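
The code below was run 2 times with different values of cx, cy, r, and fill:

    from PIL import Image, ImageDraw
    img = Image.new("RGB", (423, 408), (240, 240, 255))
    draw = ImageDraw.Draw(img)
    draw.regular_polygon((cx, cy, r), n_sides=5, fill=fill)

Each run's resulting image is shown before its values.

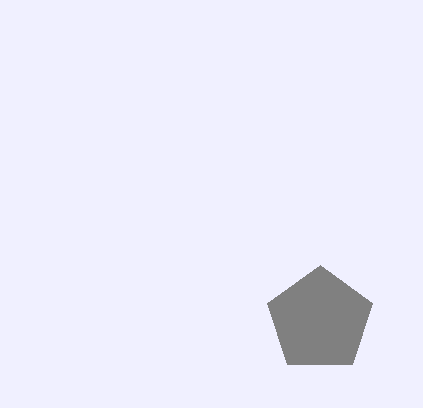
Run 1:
cx = 320; cy = 320; r = 55; fill = 'gray'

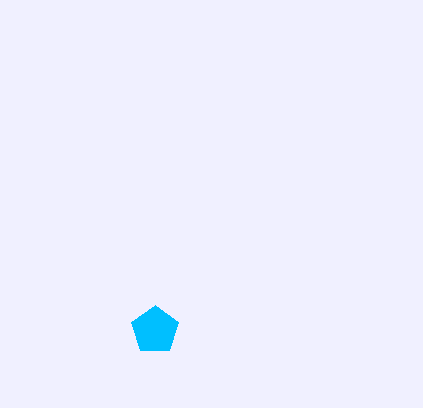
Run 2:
cx = 155; cy = 330; r = 25; fill = 'deepskyblue'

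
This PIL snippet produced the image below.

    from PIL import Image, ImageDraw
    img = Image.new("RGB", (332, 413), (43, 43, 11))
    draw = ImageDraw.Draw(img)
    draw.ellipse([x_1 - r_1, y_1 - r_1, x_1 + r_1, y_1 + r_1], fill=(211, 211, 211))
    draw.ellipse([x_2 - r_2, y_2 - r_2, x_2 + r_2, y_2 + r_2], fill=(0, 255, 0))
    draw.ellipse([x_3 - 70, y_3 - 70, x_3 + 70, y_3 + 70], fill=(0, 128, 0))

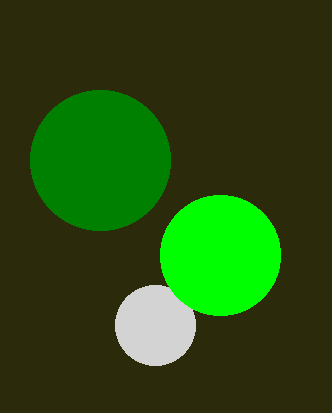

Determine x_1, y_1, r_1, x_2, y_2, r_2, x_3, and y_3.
x_1 = 155; y_1 = 325; r_1 = 40; x_2 = 220; y_2 = 255; r_2 = 60; x_3 = 100; y_3 = 160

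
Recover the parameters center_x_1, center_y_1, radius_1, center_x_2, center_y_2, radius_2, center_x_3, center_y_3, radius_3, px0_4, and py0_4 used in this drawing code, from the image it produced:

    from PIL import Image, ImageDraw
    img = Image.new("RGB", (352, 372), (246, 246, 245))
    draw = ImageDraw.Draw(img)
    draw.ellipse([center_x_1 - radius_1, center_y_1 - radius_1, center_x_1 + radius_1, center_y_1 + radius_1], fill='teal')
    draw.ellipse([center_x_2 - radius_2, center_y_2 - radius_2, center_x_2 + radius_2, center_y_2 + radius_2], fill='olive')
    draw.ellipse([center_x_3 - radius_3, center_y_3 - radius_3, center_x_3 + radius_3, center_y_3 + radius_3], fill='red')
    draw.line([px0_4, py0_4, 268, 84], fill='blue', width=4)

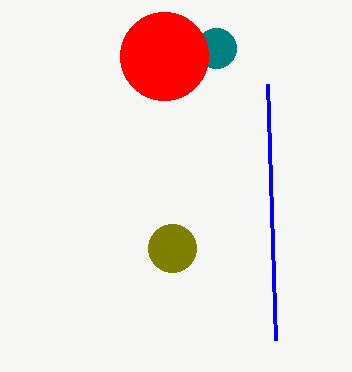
center_x_1 = 216
center_y_1 = 48
radius_1 = 20
center_x_2 = 172
center_y_2 = 248
radius_2 = 24
center_x_3 = 164
center_y_3 = 56
radius_3 = 44
px0_4 = 276
py0_4 = 340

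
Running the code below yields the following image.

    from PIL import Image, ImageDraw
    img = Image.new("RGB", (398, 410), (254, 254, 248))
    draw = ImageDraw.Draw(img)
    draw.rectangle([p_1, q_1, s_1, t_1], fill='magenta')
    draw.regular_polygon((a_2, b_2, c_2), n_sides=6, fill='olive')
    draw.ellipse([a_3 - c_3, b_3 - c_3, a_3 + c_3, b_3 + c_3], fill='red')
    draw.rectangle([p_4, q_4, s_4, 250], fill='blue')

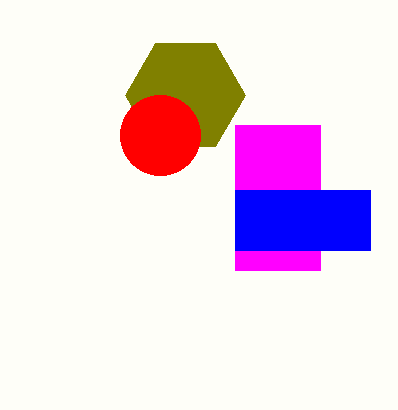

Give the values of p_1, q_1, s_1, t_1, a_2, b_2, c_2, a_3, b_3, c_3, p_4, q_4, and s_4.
p_1 = 235
q_1 = 125
s_1 = 320
t_1 = 270
a_2 = 185
b_2 = 95
c_2 = 60
a_3 = 160
b_3 = 135
c_3 = 40
p_4 = 235
q_4 = 190
s_4 = 370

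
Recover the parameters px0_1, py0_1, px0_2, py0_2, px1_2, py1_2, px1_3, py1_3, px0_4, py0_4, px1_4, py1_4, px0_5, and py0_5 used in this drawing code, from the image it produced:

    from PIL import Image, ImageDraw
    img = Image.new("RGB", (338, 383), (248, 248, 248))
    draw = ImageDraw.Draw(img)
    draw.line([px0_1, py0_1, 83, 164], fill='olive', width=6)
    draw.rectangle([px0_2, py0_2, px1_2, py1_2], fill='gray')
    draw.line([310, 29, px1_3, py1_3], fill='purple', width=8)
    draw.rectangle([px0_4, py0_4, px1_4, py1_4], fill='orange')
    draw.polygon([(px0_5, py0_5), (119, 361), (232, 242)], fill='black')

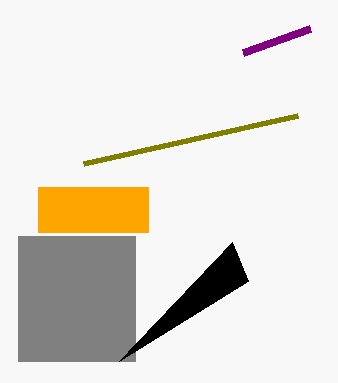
px0_1 = 297, py0_1 = 116, px0_2 = 18, py0_2 = 236, px1_2 = 135, py1_2 = 361, px1_3 = 243, py1_3 = 53, px0_4 = 38, py0_4 = 187, px1_4 = 148, py1_4 = 232, px0_5 = 248, py0_5 = 281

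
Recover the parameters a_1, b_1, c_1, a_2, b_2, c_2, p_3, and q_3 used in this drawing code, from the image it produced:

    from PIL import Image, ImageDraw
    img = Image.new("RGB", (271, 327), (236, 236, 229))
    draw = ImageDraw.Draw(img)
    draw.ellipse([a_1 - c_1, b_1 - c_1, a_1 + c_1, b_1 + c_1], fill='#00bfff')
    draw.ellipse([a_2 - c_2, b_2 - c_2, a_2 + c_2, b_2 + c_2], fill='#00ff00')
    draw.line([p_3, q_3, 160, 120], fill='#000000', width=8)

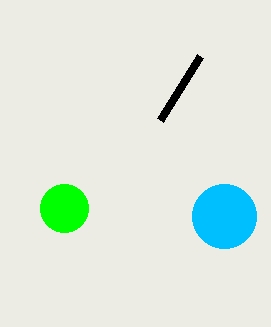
a_1 = 224
b_1 = 216
c_1 = 32
a_2 = 64
b_2 = 208
c_2 = 24
p_3 = 200
q_3 = 56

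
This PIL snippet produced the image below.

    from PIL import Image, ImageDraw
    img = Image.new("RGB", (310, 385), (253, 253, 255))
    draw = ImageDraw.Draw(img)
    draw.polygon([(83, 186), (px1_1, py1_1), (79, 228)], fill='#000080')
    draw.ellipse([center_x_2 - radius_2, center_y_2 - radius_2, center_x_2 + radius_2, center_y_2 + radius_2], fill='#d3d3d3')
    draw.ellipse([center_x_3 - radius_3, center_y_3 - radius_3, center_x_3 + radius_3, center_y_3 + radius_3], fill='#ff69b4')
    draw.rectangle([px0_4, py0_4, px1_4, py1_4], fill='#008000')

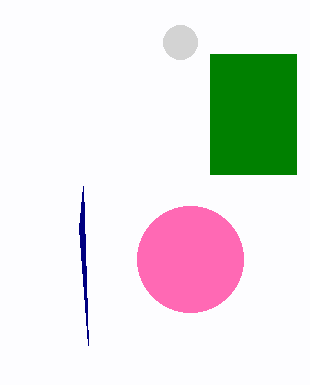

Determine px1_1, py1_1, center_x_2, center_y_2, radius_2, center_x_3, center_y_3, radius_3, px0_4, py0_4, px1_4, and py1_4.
px1_1 = 88
py1_1 = 345
center_x_2 = 180
center_y_2 = 42
radius_2 = 17
center_x_3 = 190
center_y_3 = 259
radius_3 = 53
px0_4 = 210
py0_4 = 54
px1_4 = 296
py1_4 = 174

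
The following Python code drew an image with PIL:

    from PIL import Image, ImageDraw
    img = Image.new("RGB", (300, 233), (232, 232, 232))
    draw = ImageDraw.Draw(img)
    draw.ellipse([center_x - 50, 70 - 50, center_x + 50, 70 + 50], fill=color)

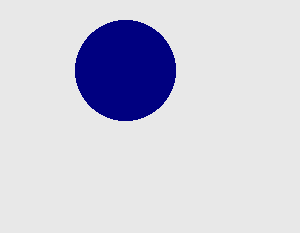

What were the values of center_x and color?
center_x = 125; color = 'navy'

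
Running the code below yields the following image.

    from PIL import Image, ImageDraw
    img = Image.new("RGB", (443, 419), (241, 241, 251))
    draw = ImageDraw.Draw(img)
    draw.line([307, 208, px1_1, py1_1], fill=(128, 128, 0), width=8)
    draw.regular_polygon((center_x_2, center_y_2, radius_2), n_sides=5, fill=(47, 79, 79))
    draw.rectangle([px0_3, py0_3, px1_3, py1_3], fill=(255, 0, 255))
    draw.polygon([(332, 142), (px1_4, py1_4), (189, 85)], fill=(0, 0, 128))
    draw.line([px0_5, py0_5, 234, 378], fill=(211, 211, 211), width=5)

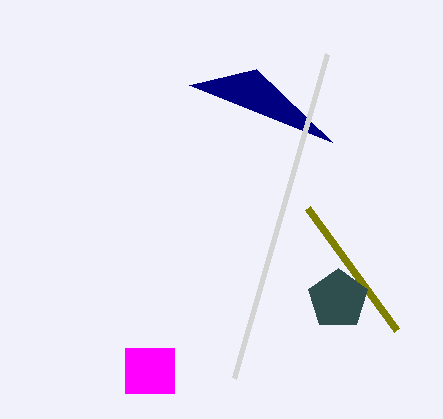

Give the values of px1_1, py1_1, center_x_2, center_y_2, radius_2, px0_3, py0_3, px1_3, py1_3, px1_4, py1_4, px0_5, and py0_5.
px1_1 = 396; py1_1 = 330; center_x_2 = 338; center_y_2 = 299; radius_2 = 31; px0_3 = 125; py0_3 = 348; px1_3 = 174; py1_3 = 393; px1_4 = 256; py1_4 = 69; px0_5 = 327; py0_5 = 54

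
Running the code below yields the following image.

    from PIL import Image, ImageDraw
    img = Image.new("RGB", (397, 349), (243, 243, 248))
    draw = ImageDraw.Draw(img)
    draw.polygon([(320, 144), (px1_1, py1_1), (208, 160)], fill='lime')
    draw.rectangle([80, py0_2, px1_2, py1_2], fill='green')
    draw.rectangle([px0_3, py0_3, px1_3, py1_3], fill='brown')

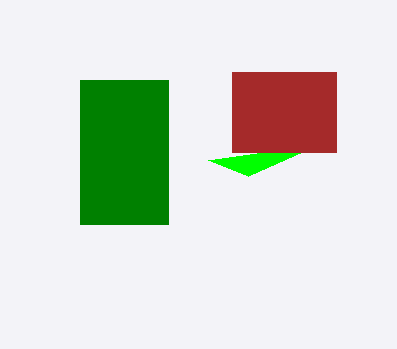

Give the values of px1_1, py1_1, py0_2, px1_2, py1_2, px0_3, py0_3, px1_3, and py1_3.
px1_1 = 248
py1_1 = 176
py0_2 = 80
px1_2 = 168
py1_2 = 224
px0_3 = 232
py0_3 = 72
px1_3 = 336
py1_3 = 152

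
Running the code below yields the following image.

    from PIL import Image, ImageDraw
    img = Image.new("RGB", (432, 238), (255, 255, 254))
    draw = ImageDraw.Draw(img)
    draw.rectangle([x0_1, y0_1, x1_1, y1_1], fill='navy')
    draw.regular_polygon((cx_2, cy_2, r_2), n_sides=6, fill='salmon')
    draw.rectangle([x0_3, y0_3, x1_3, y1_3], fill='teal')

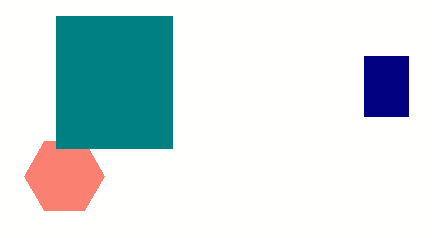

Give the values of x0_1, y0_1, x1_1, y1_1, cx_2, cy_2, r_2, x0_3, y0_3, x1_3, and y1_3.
x0_1 = 364, y0_1 = 56, x1_1 = 408, y1_1 = 116, cx_2 = 64, cy_2 = 176, r_2 = 40, x0_3 = 56, y0_3 = 16, x1_3 = 172, y1_3 = 148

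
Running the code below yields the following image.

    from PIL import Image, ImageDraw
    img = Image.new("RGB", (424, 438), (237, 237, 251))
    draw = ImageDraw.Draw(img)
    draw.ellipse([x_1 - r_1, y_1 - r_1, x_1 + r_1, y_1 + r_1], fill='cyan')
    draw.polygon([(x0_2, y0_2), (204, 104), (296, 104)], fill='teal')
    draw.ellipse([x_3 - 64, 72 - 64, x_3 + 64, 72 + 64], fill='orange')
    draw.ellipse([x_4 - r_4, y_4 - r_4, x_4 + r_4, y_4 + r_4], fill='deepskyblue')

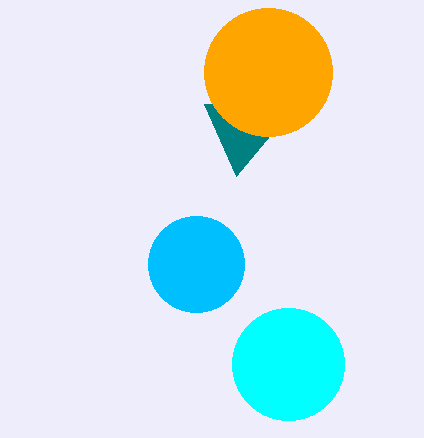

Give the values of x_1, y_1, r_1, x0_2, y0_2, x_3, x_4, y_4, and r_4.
x_1 = 288; y_1 = 364; r_1 = 56; x0_2 = 236; y0_2 = 176; x_3 = 268; x_4 = 196; y_4 = 264; r_4 = 48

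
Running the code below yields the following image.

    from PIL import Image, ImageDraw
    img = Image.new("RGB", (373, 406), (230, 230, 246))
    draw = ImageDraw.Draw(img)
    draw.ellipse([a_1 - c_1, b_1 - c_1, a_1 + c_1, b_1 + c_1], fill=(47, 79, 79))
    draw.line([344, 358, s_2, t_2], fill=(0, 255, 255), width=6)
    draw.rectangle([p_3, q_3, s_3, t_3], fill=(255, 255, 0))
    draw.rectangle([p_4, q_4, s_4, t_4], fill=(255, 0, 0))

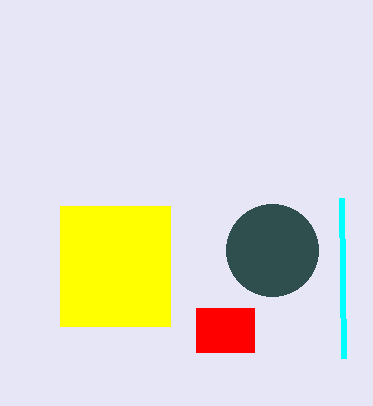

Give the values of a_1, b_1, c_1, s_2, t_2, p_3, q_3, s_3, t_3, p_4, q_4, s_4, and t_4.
a_1 = 272; b_1 = 250; c_1 = 46; s_2 = 342; t_2 = 198; p_3 = 60; q_3 = 206; s_3 = 170; t_3 = 326; p_4 = 196; q_4 = 308; s_4 = 254; t_4 = 352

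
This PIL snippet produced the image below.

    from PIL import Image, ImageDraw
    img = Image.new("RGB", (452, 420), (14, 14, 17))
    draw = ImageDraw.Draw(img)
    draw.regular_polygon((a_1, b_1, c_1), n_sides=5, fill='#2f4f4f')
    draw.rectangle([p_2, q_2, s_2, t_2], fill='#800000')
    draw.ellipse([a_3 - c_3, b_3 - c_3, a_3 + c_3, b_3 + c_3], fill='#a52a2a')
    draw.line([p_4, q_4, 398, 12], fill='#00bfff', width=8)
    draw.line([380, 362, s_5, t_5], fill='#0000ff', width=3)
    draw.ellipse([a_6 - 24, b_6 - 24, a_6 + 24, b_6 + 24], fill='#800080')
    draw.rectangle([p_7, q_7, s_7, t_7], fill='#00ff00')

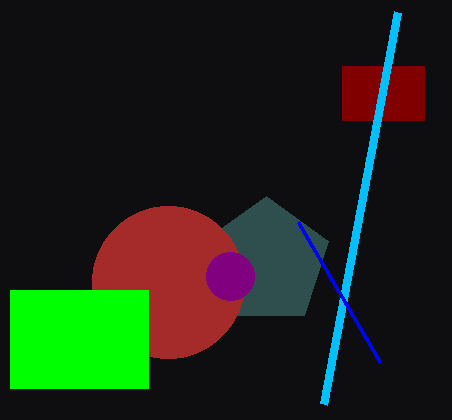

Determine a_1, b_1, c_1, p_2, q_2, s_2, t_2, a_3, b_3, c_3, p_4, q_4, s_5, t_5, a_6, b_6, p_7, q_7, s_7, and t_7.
a_1 = 266, b_1 = 262, c_1 = 66, p_2 = 342, q_2 = 66, s_2 = 424, t_2 = 120, a_3 = 168, b_3 = 282, c_3 = 76, p_4 = 324, q_4 = 404, s_5 = 298, t_5 = 222, a_6 = 230, b_6 = 276, p_7 = 10, q_7 = 290, s_7 = 148, t_7 = 388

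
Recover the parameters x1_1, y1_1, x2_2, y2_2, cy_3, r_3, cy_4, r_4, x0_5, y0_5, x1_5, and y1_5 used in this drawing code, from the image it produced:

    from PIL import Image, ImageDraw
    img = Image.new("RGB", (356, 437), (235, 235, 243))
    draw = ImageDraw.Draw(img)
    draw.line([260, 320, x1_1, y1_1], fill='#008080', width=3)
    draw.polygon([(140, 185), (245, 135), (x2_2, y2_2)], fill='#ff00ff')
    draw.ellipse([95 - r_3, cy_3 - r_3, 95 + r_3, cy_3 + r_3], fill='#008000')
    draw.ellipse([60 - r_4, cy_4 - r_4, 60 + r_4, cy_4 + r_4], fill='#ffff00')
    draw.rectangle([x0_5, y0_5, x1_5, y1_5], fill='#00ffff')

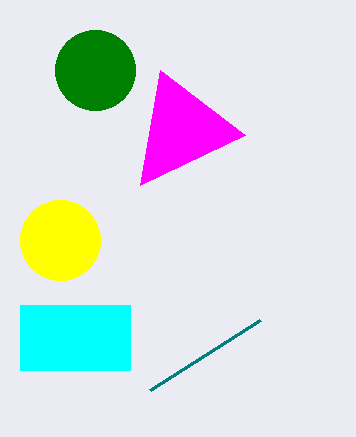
x1_1 = 150
y1_1 = 390
x2_2 = 160
y2_2 = 70
cy_3 = 70
r_3 = 40
cy_4 = 240
r_4 = 40
x0_5 = 20
y0_5 = 305
x1_5 = 130
y1_5 = 370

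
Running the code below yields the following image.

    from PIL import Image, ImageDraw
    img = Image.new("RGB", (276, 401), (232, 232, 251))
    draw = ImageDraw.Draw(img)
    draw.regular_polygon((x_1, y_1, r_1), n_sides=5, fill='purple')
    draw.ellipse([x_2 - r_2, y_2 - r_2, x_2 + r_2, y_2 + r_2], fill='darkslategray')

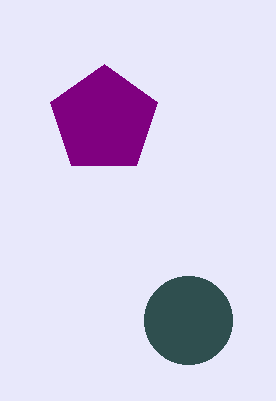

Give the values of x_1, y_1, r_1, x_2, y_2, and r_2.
x_1 = 104, y_1 = 120, r_1 = 56, x_2 = 188, y_2 = 320, r_2 = 44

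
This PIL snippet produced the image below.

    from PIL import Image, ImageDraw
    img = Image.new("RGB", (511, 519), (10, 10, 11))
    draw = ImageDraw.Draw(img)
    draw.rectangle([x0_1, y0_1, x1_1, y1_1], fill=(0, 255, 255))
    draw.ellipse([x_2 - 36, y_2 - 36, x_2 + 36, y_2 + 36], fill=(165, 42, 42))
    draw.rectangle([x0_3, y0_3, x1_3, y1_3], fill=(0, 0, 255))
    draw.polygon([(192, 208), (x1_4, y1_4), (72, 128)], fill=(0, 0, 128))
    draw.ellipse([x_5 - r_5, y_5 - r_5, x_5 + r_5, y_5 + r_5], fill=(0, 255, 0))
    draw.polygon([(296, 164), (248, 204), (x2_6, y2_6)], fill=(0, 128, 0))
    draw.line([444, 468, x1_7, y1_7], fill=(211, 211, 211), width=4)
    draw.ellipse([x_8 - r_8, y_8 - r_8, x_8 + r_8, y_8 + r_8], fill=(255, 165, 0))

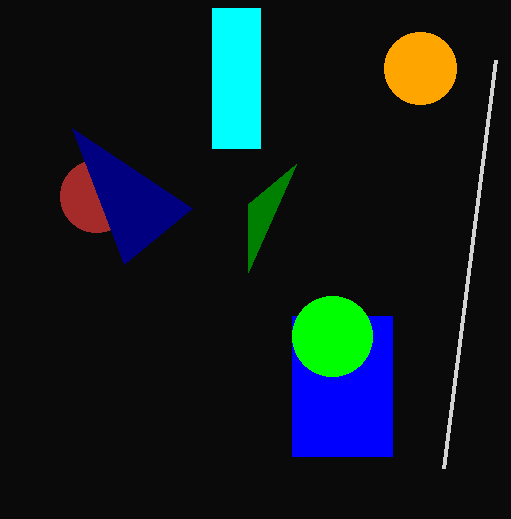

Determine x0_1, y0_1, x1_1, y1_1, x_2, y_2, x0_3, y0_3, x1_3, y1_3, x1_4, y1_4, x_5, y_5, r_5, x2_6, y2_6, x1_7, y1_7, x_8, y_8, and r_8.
x0_1 = 212
y0_1 = 8
x1_1 = 260
y1_1 = 148
x_2 = 96
y_2 = 196
x0_3 = 292
y0_3 = 316
x1_3 = 392
y1_3 = 456
x1_4 = 124
y1_4 = 264
x_5 = 332
y_5 = 336
r_5 = 40
x2_6 = 248
y2_6 = 272
x1_7 = 496
y1_7 = 60
x_8 = 420
y_8 = 68
r_8 = 36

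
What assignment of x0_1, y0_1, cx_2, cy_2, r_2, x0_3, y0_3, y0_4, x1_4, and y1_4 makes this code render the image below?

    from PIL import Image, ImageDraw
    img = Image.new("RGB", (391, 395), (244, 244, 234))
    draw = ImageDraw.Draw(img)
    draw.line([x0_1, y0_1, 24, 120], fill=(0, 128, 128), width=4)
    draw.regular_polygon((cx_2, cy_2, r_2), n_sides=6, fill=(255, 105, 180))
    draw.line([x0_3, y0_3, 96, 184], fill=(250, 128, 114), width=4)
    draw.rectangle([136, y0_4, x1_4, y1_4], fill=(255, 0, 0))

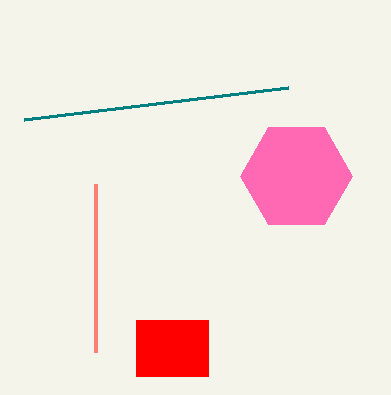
x0_1 = 288; y0_1 = 88; cx_2 = 296; cy_2 = 176; r_2 = 56; x0_3 = 96; y0_3 = 352; y0_4 = 320; x1_4 = 208; y1_4 = 376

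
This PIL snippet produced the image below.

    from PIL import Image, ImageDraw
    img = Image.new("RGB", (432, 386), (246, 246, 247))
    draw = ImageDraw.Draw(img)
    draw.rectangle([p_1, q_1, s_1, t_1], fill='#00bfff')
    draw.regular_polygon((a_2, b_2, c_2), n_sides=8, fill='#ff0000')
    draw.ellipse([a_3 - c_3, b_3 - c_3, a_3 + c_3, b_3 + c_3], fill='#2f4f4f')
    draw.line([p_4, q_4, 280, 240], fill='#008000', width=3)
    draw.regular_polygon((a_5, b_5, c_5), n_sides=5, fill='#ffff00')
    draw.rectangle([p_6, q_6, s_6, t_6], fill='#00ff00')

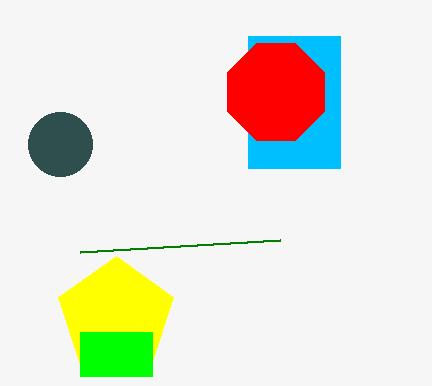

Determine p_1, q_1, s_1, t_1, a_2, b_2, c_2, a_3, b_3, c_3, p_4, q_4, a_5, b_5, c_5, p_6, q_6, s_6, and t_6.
p_1 = 248
q_1 = 36
s_1 = 340
t_1 = 168
a_2 = 276
b_2 = 92
c_2 = 52
a_3 = 60
b_3 = 144
c_3 = 32
p_4 = 80
q_4 = 252
a_5 = 116
b_5 = 316
c_5 = 60
p_6 = 80
q_6 = 332
s_6 = 152
t_6 = 376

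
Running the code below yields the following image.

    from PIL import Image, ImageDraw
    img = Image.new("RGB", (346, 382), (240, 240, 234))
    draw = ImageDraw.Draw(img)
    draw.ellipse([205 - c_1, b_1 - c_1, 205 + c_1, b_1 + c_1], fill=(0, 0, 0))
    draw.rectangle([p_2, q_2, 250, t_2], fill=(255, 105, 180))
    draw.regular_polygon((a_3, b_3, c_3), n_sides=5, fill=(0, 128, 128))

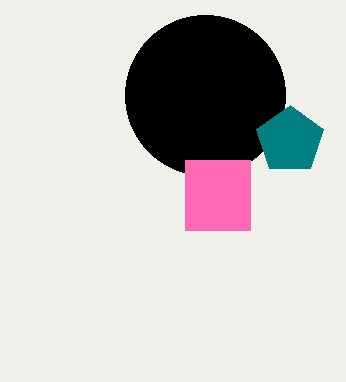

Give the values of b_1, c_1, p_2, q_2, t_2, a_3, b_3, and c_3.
b_1 = 95
c_1 = 80
p_2 = 185
q_2 = 160
t_2 = 230
a_3 = 290
b_3 = 140
c_3 = 35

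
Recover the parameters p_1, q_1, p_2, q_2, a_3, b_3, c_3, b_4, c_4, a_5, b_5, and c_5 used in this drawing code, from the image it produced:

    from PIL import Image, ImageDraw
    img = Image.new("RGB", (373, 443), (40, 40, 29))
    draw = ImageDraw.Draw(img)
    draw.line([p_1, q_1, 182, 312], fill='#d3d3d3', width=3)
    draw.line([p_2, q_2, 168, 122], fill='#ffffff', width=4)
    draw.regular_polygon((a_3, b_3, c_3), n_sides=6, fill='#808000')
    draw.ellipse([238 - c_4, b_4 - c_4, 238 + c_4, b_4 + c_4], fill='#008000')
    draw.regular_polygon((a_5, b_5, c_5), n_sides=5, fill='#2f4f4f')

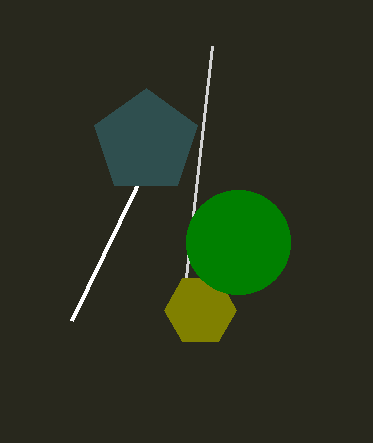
p_1 = 212, q_1 = 46, p_2 = 72, q_2 = 320, a_3 = 200, b_3 = 310, c_3 = 36, b_4 = 242, c_4 = 52, a_5 = 146, b_5 = 142, c_5 = 54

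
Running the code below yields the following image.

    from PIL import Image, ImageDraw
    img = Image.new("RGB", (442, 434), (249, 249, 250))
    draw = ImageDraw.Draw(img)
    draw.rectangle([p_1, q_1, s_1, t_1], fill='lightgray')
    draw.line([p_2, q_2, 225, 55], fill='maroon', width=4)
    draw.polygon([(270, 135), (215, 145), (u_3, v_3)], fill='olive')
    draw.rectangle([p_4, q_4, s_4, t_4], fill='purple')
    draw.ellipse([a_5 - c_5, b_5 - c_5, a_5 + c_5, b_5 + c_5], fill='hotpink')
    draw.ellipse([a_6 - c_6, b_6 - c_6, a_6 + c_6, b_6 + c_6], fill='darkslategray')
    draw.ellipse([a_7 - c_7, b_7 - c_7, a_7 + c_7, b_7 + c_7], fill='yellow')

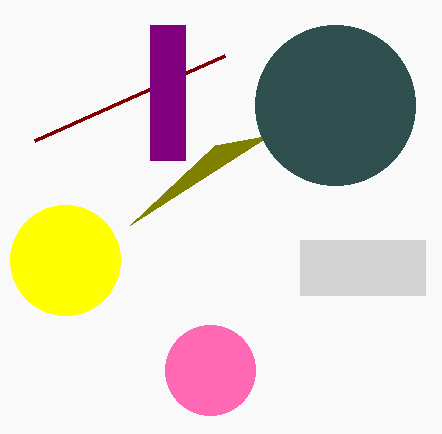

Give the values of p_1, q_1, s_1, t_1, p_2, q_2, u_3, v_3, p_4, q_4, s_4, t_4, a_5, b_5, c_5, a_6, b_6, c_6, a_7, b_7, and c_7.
p_1 = 300, q_1 = 240, s_1 = 425, t_1 = 295, p_2 = 35, q_2 = 140, u_3 = 130, v_3 = 225, p_4 = 150, q_4 = 25, s_4 = 185, t_4 = 160, a_5 = 210, b_5 = 370, c_5 = 45, a_6 = 335, b_6 = 105, c_6 = 80, a_7 = 65, b_7 = 260, c_7 = 55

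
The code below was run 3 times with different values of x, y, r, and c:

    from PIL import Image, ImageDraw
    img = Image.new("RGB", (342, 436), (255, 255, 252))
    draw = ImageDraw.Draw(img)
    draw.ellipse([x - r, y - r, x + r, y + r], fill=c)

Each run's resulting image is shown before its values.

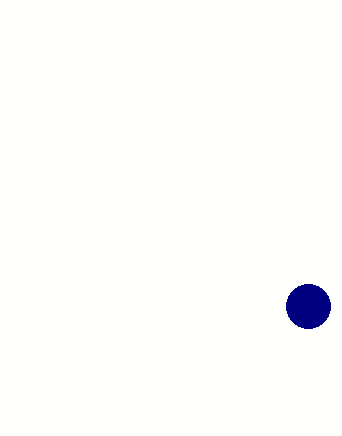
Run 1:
x = 308
y = 306
r = 22
c = 'navy'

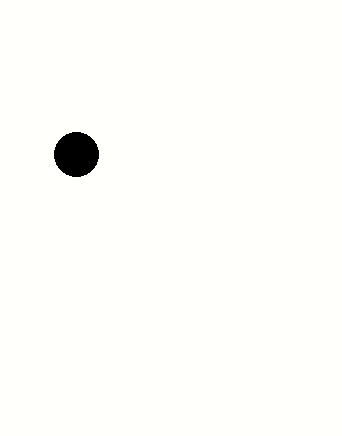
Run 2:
x = 76
y = 154
r = 22
c = 'black'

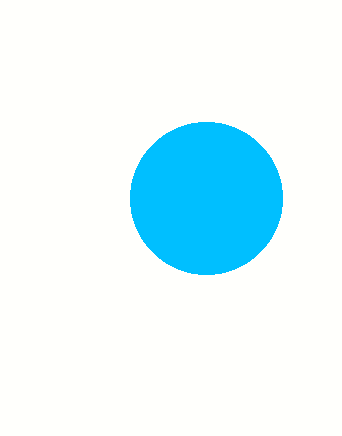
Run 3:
x = 206; y = 198; r = 76; c = 'deepskyblue'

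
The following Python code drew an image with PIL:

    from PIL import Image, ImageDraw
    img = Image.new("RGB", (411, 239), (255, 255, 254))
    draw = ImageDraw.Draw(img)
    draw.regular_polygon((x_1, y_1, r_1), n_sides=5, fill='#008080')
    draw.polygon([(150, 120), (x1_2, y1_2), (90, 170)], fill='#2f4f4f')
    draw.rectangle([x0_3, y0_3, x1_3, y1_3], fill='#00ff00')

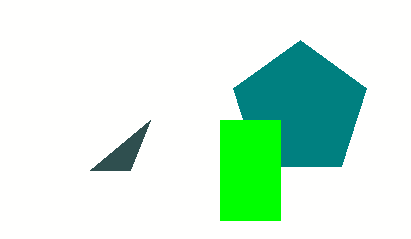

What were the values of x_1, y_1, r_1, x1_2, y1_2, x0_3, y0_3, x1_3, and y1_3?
x_1 = 300
y_1 = 110
r_1 = 70
x1_2 = 130
y1_2 = 170
x0_3 = 220
y0_3 = 120
x1_3 = 280
y1_3 = 220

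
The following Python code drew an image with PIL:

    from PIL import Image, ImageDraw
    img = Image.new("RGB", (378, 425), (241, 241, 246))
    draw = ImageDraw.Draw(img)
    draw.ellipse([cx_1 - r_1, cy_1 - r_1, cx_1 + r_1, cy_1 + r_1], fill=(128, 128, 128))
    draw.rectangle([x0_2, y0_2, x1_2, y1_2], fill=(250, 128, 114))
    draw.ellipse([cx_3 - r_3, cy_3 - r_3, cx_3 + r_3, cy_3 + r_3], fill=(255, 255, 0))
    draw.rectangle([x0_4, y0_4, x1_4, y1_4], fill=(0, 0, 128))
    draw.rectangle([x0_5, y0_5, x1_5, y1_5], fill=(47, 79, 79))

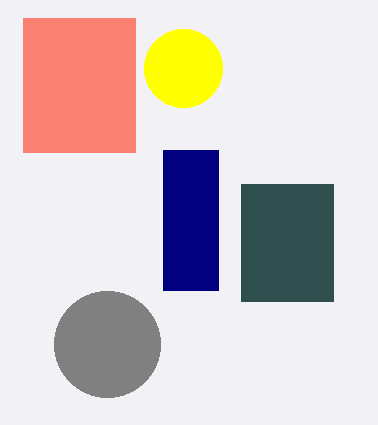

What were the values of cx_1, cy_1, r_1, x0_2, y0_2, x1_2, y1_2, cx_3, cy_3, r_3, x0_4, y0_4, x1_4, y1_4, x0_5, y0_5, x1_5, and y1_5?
cx_1 = 107, cy_1 = 344, r_1 = 53, x0_2 = 23, y0_2 = 18, x1_2 = 135, y1_2 = 152, cx_3 = 183, cy_3 = 68, r_3 = 39, x0_4 = 163, y0_4 = 150, x1_4 = 218, y1_4 = 290, x0_5 = 241, y0_5 = 184, x1_5 = 333, y1_5 = 301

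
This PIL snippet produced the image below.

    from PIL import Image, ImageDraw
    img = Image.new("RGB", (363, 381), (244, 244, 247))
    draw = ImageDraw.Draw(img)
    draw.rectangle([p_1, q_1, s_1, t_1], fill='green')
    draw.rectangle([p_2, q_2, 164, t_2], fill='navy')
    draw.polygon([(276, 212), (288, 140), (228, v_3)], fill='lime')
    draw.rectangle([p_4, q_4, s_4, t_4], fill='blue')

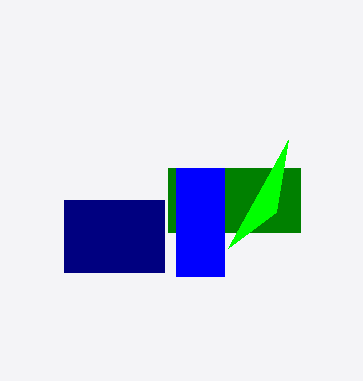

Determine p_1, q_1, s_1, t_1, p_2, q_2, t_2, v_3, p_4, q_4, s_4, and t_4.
p_1 = 168
q_1 = 168
s_1 = 300
t_1 = 232
p_2 = 64
q_2 = 200
t_2 = 272
v_3 = 248
p_4 = 176
q_4 = 168
s_4 = 224
t_4 = 276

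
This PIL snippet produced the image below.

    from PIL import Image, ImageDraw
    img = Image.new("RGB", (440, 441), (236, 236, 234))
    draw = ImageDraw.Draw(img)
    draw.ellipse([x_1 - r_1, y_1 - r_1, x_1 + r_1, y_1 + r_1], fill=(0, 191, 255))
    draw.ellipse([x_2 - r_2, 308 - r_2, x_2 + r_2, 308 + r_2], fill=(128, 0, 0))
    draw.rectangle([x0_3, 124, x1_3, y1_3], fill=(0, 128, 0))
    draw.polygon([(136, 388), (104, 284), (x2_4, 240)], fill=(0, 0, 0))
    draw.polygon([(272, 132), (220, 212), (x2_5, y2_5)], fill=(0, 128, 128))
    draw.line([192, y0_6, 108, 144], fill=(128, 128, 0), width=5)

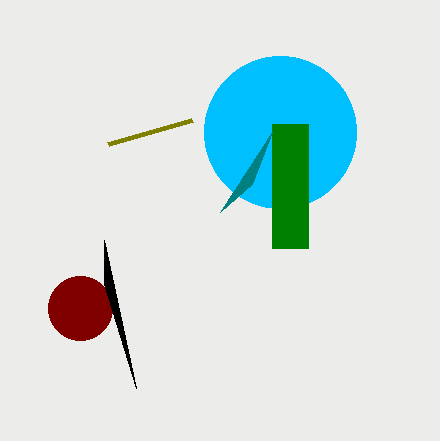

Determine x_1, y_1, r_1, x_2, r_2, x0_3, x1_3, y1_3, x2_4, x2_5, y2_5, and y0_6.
x_1 = 280; y_1 = 132; r_1 = 76; x_2 = 80; r_2 = 32; x0_3 = 272; x1_3 = 308; y1_3 = 248; x2_4 = 104; x2_5 = 252; y2_5 = 184; y0_6 = 120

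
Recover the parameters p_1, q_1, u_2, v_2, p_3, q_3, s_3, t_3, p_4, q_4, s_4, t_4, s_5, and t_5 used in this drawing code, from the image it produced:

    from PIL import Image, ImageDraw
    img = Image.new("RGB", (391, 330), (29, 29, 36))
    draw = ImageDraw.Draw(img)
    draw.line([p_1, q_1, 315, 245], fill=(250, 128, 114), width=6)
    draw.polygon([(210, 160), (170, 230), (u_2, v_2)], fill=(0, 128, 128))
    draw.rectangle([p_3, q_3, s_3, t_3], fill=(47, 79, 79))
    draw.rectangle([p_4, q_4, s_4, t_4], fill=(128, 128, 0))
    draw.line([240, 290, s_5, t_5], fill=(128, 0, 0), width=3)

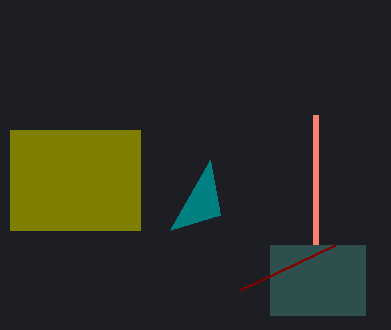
p_1 = 315
q_1 = 115
u_2 = 220
v_2 = 215
p_3 = 270
q_3 = 245
s_3 = 365
t_3 = 315
p_4 = 10
q_4 = 130
s_4 = 140
t_4 = 230
s_5 = 335
t_5 = 245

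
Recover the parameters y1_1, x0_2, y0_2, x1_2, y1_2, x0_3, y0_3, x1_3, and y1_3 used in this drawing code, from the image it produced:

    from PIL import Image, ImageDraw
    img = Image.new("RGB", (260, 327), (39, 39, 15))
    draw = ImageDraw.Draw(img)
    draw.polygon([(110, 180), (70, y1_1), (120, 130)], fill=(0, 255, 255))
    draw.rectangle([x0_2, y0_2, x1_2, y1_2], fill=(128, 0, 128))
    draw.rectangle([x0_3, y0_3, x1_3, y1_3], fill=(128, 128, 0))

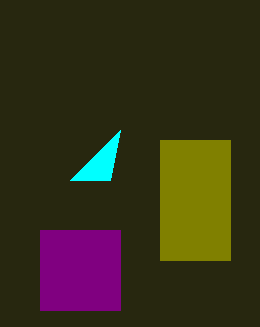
y1_1 = 180; x0_2 = 40; y0_2 = 230; x1_2 = 120; y1_2 = 310; x0_3 = 160; y0_3 = 140; x1_3 = 230; y1_3 = 260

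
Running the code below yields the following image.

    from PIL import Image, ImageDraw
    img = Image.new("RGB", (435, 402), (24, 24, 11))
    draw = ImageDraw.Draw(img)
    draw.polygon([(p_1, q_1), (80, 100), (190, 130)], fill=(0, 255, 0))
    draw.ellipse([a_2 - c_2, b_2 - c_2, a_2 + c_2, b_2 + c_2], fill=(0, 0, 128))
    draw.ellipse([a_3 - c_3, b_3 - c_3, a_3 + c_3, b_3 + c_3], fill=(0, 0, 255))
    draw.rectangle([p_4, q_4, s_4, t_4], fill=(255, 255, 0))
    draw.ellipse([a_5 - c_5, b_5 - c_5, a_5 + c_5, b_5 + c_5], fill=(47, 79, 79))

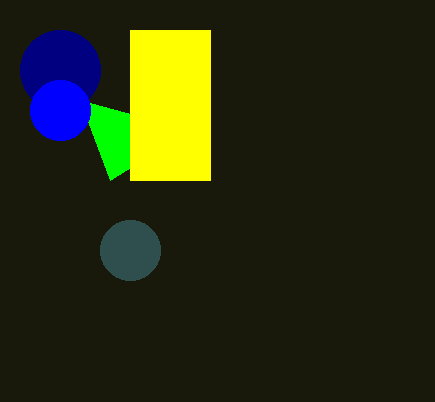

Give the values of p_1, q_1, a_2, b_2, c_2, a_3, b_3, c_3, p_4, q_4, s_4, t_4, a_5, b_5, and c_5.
p_1 = 110, q_1 = 180, a_2 = 60, b_2 = 70, c_2 = 40, a_3 = 60, b_3 = 110, c_3 = 30, p_4 = 130, q_4 = 30, s_4 = 210, t_4 = 180, a_5 = 130, b_5 = 250, c_5 = 30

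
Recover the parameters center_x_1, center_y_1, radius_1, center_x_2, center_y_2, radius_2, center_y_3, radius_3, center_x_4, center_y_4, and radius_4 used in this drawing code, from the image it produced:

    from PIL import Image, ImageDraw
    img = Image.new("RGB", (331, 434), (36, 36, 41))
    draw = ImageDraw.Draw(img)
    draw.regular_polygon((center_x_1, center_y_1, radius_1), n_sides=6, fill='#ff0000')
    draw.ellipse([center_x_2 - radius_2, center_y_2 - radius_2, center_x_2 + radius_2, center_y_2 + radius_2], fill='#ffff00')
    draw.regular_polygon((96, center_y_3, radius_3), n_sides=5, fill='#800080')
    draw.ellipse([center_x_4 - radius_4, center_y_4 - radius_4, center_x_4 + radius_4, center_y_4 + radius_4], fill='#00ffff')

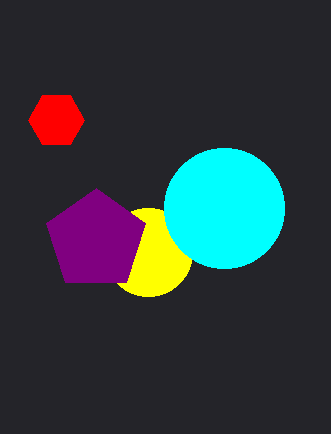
center_x_1 = 56
center_y_1 = 120
radius_1 = 28
center_x_2 = 148
center_y_2 = 252
radius_2 = 44
center_y_3 = 240
radius_3 = 52
center_x_4 = 224
center_y_4 = 208
radius_4 = 60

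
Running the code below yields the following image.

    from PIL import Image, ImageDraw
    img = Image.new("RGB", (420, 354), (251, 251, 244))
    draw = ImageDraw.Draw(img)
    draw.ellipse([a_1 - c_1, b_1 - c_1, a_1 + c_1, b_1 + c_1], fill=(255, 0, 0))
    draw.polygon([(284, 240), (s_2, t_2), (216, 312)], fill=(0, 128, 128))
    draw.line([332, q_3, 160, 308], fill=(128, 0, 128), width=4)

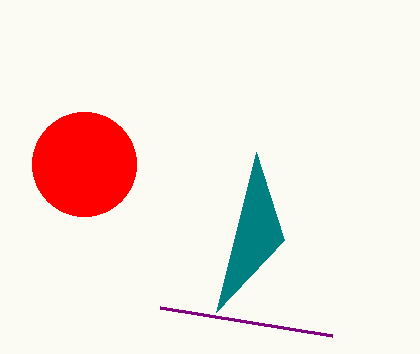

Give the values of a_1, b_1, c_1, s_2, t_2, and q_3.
a_1 = 84; b_1 = 164; c_1 = 52; s_2 = 256; t_2 = 152; q_3 = 336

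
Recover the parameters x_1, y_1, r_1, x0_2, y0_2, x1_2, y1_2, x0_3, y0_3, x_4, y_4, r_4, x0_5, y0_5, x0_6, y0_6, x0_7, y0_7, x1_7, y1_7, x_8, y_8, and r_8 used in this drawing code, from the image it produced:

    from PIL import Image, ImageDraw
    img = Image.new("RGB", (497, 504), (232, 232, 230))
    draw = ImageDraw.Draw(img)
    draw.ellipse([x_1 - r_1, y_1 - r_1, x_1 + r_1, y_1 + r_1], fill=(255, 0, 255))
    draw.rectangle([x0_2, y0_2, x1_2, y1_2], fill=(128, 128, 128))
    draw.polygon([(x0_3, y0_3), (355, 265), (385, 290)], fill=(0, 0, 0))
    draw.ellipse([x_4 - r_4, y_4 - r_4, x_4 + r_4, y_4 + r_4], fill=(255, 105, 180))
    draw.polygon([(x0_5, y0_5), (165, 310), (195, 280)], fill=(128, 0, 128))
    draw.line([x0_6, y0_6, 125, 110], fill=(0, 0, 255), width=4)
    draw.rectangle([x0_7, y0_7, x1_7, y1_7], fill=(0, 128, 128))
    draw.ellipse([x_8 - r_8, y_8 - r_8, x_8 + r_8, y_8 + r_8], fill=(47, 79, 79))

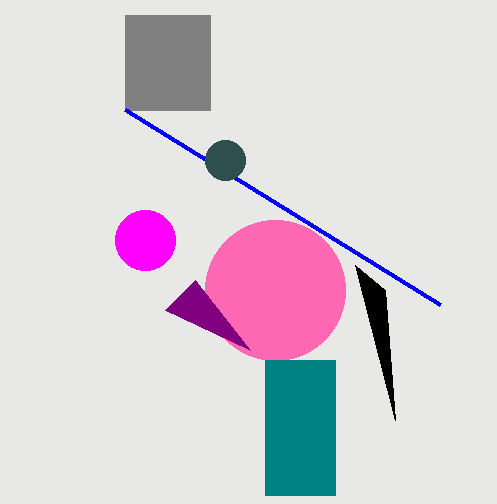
x_1 = 145; y_1 = 240; r_1 = 30; x0_2 = 125; y0_2 = 15; x1_2 = 210; y1_2 = 110; x0_3 = 395; y0_3 = 420; x_4 = 275; y_4 = 290; r_4 = 70; x0_5 = 250; y0_5 = 350; x0_6 = 440; y0_6 = 305; x0_7 = 265; y0_7 = 360; x1_7 = 335; y1_7 = 495; x_8 = 225; y_8 = 160; r_8 = 20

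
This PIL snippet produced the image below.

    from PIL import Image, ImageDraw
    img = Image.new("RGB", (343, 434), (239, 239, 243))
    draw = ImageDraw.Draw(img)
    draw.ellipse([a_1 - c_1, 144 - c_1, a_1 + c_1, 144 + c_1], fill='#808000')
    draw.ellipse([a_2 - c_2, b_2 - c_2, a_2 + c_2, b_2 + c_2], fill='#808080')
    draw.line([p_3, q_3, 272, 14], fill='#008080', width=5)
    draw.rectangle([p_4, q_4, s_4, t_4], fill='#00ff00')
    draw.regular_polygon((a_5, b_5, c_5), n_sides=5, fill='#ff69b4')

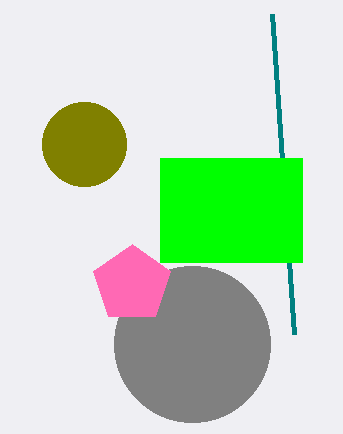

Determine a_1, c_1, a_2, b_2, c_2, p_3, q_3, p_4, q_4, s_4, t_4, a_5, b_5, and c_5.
a_1 = 84, c_1 = 42, a_2 = 192, b_2 = 344, c_2 = 78, p_3 = 294, q_3 = 334, p_4 = 160, q_4 = 158, s_4 = 302, t_4 = 262, a_5 = 132, b_5 = 284, c_5 = 40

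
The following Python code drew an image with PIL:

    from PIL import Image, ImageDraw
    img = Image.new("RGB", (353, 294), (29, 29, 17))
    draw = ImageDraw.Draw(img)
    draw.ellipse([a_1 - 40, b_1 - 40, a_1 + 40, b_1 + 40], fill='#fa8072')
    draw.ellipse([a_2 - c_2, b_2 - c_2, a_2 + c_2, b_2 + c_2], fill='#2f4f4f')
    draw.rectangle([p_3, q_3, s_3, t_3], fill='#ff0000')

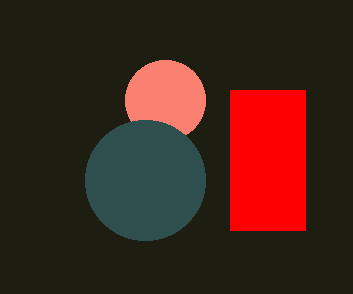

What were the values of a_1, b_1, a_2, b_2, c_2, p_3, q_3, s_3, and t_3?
a_1 = 165, b_1 = 100, a_2 = 145, b_2 = 180, c_2 = 60, p_3 = 230, q_3 = 90, s_3 = 305, t_3 = 230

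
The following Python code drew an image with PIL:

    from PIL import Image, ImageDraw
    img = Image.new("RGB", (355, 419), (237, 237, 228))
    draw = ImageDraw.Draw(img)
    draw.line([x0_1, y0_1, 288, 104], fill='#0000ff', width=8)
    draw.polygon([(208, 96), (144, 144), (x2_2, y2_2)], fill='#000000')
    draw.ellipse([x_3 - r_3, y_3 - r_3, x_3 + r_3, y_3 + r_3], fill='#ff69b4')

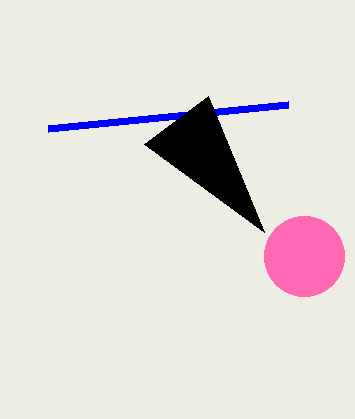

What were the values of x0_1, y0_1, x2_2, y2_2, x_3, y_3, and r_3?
x0_1 = 48
y0_1 = 128
x2_2 = 264
y2_2 = 232
x_3 = 304
y_3 = 256
r_3 = 40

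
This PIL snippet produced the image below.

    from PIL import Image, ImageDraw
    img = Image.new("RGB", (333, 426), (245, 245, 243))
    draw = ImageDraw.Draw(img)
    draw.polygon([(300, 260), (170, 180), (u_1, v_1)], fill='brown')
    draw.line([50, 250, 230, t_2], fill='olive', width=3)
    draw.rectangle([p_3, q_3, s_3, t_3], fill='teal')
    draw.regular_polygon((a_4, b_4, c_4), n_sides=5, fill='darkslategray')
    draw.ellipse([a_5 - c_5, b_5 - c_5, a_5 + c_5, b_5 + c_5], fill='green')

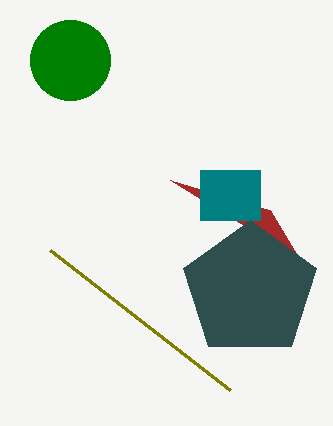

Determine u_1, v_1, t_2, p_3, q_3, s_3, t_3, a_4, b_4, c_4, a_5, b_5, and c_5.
u_1 = 270
v_1 = 210
t_2 = 390
p_3 = 200
q_3 = 170
s_3 = 260
t_3 = 220
a_4 = 250
b_4 = 290
c_4 = 70
a_5 = 70
b_5 = 60
c_5 = 40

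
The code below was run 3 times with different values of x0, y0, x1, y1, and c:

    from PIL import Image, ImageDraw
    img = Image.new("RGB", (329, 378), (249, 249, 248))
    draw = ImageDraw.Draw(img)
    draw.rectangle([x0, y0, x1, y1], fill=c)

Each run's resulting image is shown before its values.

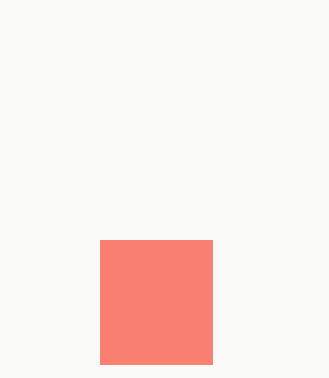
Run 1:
x0 = 100; y0 = 240; x1 = 212; y1 = 364; c = 'salmon'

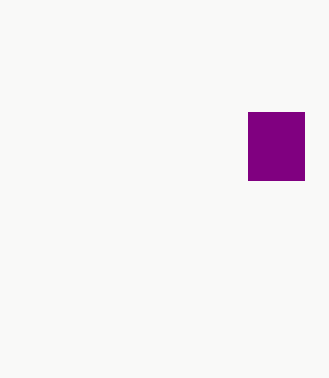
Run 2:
x0 = 248, y0 = 112, x1 = 304, y1 = 180, c = 'purple'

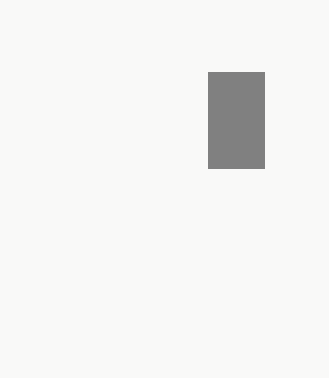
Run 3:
x0 = 208; y0 = 72; x1 = 264; y1 = 168; c = 'gray'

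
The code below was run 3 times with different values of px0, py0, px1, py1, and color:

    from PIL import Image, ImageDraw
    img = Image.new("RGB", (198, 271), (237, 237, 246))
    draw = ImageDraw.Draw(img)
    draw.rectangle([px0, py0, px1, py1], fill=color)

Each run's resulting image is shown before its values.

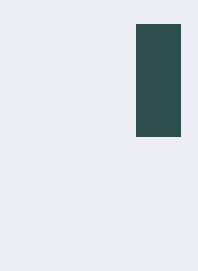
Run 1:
px0 = 136
py0 = 24
px1 = 180
py1 = 136
color = 'darkslategray'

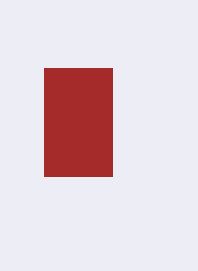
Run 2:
px0 = 44, py0 = 68, px1 = 112, py1 = 176, color = 'brown'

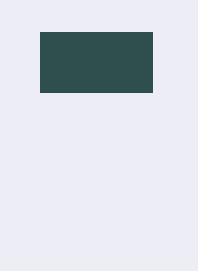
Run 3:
px0 = 40, py0 = 32, px1 = 152, py1 = 92, color = 'darkslategray'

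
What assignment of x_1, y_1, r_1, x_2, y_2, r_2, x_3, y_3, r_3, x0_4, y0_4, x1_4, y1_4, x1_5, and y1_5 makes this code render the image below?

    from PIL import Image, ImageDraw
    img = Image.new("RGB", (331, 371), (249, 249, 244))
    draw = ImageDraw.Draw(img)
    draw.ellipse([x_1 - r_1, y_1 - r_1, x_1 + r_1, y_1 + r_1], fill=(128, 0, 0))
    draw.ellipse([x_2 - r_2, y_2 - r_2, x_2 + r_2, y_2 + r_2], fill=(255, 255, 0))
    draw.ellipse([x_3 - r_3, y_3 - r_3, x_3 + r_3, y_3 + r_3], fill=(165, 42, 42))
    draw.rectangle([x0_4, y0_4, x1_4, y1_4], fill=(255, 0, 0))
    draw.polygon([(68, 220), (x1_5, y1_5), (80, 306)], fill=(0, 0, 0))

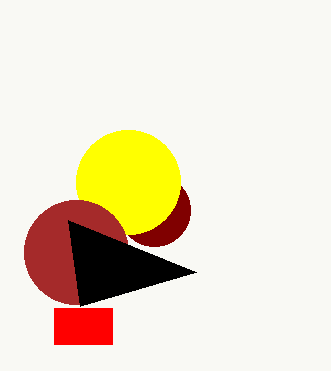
x_1 = 154, y_1 = 210, r_1 = 36, x_2 = 128, y_2 = 182, r_2 = 52, x_3 = 76, y_3 = 252, r_3 = 52, x0_4 = 54, y0_4 = 308, x1_4 = 112, y1_4 = 344, x1_5 = 196, y1_5 = 272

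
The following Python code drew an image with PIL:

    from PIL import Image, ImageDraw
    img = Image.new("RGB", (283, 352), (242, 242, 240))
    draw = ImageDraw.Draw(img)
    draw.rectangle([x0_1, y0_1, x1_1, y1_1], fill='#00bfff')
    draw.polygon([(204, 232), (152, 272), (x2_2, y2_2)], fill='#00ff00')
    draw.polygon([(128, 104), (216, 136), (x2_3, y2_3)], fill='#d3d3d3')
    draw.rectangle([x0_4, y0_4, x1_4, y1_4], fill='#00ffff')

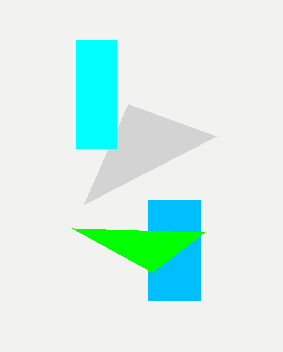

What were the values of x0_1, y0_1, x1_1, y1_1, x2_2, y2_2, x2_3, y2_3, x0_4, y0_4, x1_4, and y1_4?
x0_1 = 148, y0_1 = 200, x1_1 = 200, y1_1 = 300, x2_2 = 72, y2_2 = 228, x2_3 = 84, y2_3 = 204, x0_4 = 76, y0_4 = 40, x1_4 = 116, y1_4 = 148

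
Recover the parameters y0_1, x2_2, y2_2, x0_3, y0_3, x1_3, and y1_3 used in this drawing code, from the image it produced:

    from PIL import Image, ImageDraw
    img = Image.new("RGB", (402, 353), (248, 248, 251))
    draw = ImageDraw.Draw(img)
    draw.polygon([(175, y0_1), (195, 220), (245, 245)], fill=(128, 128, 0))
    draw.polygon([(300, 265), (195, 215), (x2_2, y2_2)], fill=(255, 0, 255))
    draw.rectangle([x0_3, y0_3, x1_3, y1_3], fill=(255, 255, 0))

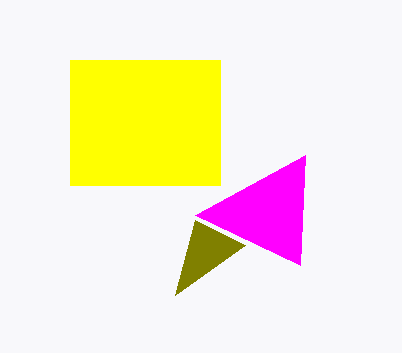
y0_1 = 295; x2_2 = 305; y2_2 = 155; x0_3 = 70; y0_3 = 60; x1_3 = 220; y1_3 = 185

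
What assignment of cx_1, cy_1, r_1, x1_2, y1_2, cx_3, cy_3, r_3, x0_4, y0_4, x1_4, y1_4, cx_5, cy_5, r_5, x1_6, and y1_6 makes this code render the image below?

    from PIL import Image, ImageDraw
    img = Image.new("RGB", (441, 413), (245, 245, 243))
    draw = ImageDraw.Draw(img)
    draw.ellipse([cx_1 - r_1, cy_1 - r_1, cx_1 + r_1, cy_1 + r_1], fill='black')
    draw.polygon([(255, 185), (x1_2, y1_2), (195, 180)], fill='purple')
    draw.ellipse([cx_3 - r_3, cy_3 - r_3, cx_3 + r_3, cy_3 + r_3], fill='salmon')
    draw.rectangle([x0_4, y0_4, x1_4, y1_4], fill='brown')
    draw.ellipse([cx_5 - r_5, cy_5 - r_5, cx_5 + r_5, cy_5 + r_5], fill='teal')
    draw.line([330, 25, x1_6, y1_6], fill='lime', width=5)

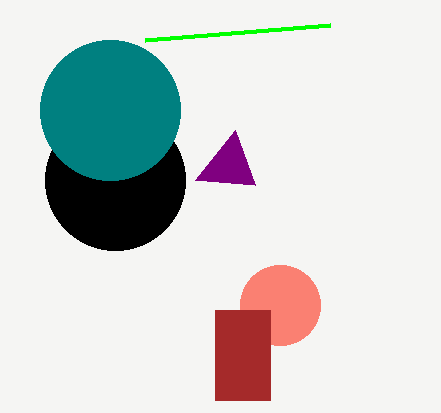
cx_1 = 115, cy_1 = 180, r_1 = 70, x1_2 = 235, y1_2 = 130, cx_3 = 280, cy_3 = 305, r_3 = 40, x0_4 = 215, y0_4 = 310, x1_4 = 270, y1_4 = 400, cx_5 = 110, cy_5 = 110, r_5 = 70, x1_6 = 145, y1_6 = 40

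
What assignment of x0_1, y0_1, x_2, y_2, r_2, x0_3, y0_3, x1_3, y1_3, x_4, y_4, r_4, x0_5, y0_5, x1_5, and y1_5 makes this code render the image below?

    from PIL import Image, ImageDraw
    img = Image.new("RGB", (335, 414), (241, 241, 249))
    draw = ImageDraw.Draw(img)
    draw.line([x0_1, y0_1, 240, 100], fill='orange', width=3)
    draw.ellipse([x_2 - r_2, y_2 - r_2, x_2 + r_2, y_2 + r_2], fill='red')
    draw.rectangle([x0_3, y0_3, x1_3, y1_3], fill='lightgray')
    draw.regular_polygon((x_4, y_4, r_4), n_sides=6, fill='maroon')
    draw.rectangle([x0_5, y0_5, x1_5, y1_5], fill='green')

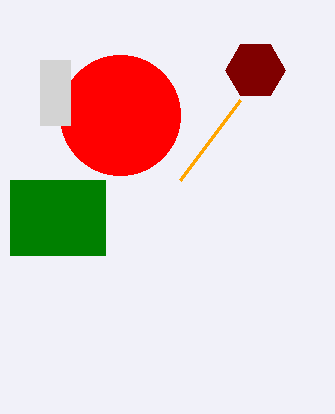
x0_1 = 180, y0_1 = 180, x_2 = 120, y_2 = 115, r_2 = 60, x0_3 = 40, y0_3 = 60, x1_3 = 70, y1_3 = 125, x_4 = 255, y_4 = 70, r_4 = 30, x0_5 = 10, y0_5 = 180, x1_5 = 105, y1_5 = 255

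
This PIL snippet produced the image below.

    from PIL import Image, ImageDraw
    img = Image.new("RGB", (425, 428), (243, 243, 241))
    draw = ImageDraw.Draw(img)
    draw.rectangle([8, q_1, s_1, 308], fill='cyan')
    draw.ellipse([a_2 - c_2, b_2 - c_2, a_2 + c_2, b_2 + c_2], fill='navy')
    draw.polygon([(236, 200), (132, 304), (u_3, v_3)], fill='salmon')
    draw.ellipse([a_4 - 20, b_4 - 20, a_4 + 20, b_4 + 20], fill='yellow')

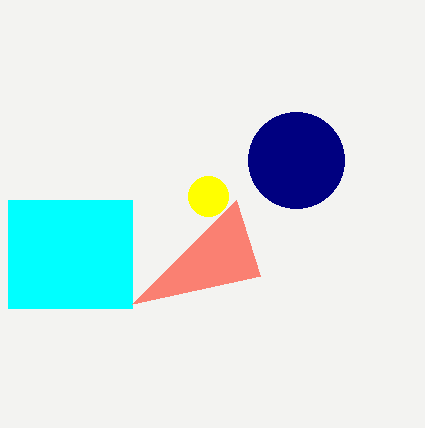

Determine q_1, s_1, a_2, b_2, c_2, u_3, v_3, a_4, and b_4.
q_1 = 200, s_1 = 132, a_2 = 296, b_2 = 160, c_2 = 48, u_3 = 260, v_3 = 276, a_4 = 208, b_4 = 196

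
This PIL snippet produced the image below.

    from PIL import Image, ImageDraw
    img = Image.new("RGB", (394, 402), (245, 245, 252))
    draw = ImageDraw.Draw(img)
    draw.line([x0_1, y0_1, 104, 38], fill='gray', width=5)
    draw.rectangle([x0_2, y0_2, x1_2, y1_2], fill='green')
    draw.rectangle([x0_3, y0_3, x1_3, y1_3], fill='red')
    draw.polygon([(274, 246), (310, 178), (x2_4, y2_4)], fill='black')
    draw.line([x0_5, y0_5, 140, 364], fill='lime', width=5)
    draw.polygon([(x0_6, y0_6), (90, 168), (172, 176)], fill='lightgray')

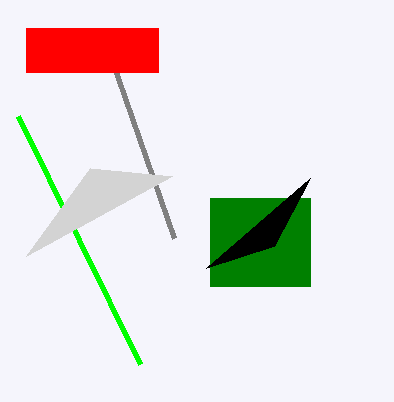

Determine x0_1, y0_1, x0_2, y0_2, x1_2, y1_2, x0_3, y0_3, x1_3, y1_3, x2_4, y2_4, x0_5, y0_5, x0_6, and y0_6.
x0_1 = 174
y0_1 = 238
x0_2 = 210
y0_2 = 198
x1_2 = 310
y1_2 = 286
x0_3 = 26
y0_3 = 28
x1_3 = 158
y1_3 = 72
x2_4 = 206
y2_4 = 268
x0_5 = 18
y0_5 = 116
x0_6 = 26
y0_6 = 256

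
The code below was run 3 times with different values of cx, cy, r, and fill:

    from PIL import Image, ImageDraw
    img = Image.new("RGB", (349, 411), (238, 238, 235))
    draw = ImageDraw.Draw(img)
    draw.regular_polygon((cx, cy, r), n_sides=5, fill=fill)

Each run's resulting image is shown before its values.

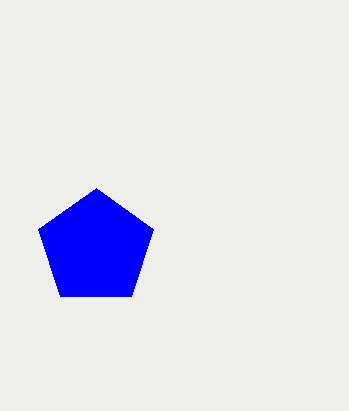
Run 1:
cx = 96; cy = 248; r = 60; fill = 'blue'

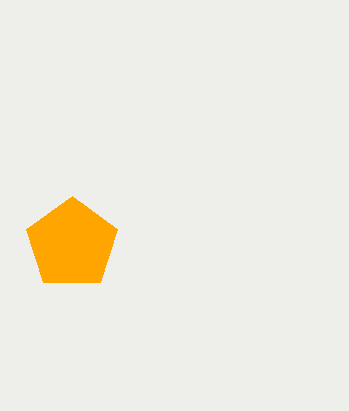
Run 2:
cx = 72
cy = 244
r = 48
fill = 'orange'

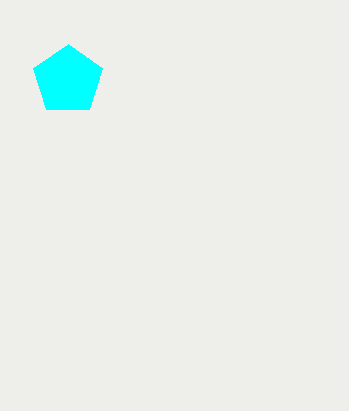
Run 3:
cx = 68
cy = 80
r = 36
fill = 'cyan'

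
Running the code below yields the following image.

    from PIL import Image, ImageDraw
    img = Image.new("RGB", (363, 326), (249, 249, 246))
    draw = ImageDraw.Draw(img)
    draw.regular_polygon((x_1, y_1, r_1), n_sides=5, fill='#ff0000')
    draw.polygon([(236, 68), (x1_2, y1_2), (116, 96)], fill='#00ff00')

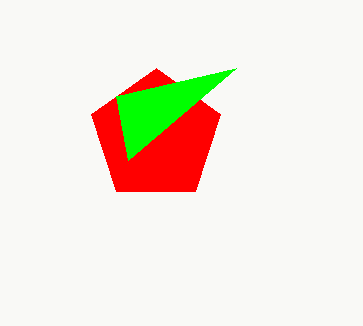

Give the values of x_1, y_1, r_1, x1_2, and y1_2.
x_1 = 156, y_1 = 136, r_1 = 68, x1_2 = 128, y1_2 = 160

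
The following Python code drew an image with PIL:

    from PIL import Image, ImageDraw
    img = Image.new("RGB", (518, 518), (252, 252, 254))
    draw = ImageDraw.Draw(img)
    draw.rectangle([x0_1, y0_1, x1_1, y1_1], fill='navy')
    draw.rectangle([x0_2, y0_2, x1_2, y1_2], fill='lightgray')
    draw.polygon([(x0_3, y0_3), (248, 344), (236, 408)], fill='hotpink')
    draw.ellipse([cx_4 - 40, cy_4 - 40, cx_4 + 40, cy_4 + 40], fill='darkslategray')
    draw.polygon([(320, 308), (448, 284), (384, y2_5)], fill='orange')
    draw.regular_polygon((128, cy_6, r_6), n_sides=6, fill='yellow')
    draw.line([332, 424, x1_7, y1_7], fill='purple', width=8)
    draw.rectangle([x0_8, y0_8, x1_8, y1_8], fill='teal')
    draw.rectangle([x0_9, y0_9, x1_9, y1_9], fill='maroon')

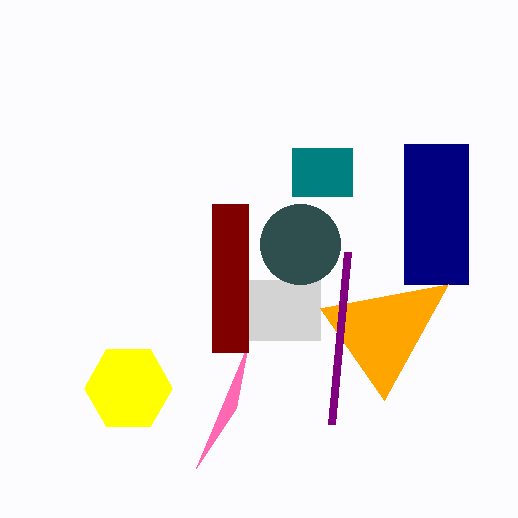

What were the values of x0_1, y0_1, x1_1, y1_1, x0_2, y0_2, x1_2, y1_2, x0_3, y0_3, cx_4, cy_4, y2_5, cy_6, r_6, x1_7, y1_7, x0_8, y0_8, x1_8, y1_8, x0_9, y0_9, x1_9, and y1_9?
x0_1 = 404
y0_1 = 144
x1_1 = 468
y1_1 = 284
x0_2 = 212
y0_2 = 280
x1_2 = 320
y1_2 = 340
x0_3 = 196
y0_3 = 468
cx_4 = 300
cy_4 = 244
y2_5 = 400
cy_6 = 388
r_6 = 44
x1_7 = 348
y1_7 = 252
x0_8 = 292
y0_8 = 148
x1_8 = 352
y1_8 = 196
x0_9 = 212
y0_9 = 204
x1_9 = 248
y1_9 = 352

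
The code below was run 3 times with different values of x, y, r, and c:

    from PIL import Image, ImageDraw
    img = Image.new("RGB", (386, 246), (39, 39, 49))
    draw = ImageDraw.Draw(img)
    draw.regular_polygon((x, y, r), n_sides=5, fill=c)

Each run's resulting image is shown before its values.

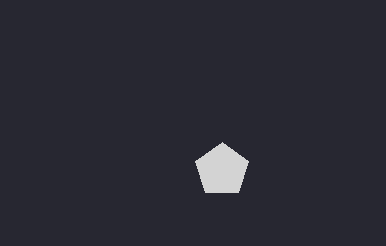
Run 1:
x = 222
y = 170
r = 28
c = 'lightgray'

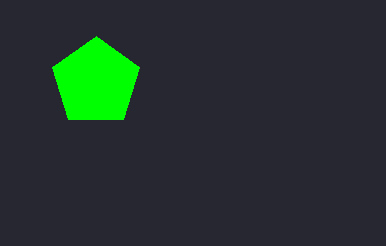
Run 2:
x = 96; y = 82; r = 46; c = 'lime'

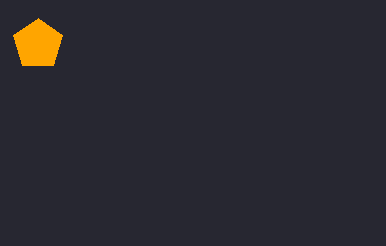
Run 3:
x = 38, y = 44, r = 26, c = 'orange'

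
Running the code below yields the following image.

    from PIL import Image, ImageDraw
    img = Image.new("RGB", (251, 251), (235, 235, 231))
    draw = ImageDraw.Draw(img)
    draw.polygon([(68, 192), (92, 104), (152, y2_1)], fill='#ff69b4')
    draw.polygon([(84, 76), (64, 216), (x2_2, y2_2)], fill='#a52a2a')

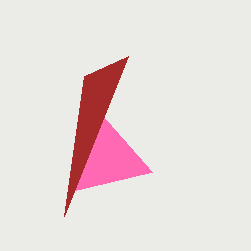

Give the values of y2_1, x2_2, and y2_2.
y2_1 = 172; x2_2 = 128; y2_2 = 56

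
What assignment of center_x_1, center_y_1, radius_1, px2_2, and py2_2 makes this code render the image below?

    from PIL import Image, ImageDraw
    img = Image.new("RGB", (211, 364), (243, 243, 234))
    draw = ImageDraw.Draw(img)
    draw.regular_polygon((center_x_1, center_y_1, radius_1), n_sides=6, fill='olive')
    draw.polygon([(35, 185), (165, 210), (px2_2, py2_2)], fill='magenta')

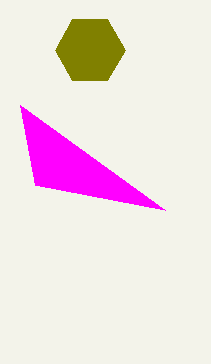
center_x_1 = 90, center_y_1 = 50, radius_1 = 35, px2_2 = 20, py2_2 = 105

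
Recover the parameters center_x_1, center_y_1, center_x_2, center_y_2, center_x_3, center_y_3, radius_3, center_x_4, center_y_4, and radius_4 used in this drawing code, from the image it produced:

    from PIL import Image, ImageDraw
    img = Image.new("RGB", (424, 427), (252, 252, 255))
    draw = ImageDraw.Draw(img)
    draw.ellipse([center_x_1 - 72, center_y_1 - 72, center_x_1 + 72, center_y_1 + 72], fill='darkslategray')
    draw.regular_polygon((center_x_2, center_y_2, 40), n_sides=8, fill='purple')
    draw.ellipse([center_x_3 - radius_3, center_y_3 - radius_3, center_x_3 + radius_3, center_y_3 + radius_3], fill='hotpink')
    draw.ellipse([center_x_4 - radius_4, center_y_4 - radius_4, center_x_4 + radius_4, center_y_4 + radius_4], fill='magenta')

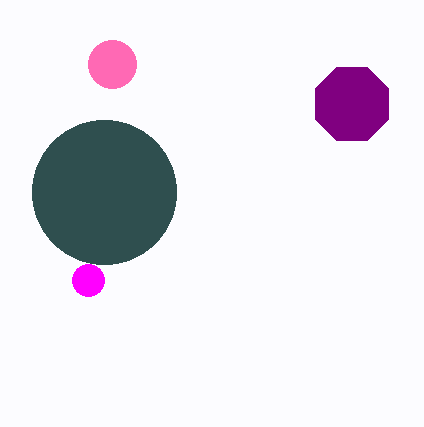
center_x_1 = 104; center_y_1 = 192; center_x_2 = 352; center_y_2 = 104; center_x_3 = 112; center_y_3 = 64; radius_3 = 24; center_x_4 = 88; center_y_4 = 280; radius_4 = 16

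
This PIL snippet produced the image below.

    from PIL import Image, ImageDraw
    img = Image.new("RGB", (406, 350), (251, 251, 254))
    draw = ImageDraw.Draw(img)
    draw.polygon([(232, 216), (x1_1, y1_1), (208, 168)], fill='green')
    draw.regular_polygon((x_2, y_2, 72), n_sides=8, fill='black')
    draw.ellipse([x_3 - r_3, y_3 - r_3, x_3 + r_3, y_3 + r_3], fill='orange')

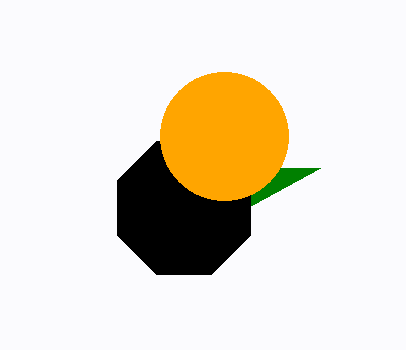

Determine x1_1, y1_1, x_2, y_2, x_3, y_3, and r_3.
x1_1 = 320
y1_1 = 168
x_2 = 184
y_2 = 208
x_3 = 224
y_3 = 136
r_3 = 64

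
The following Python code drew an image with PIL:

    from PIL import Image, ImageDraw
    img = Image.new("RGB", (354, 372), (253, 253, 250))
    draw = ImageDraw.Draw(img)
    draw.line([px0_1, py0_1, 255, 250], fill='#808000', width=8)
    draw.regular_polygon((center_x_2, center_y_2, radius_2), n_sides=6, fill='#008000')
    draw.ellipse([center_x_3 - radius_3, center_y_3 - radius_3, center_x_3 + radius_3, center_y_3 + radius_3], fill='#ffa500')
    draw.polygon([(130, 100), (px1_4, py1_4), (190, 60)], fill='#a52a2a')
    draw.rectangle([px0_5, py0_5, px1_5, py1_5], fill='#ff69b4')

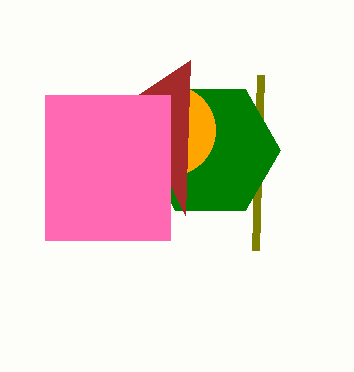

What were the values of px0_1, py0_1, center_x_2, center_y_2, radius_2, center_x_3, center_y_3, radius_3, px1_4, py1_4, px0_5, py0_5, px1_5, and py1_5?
px0_1 = 260; py0_1 = 75; center_x_2 = 210; center_y_2 = 150; radius_2 = 70; center_x_3 = 170; center_y_3 = 130; radius_3 = 45; px1_4 = 185; py1_4 = 215; px0_5 = 45; py0_5 = 95; px1_5 = 170; py1_5 = 240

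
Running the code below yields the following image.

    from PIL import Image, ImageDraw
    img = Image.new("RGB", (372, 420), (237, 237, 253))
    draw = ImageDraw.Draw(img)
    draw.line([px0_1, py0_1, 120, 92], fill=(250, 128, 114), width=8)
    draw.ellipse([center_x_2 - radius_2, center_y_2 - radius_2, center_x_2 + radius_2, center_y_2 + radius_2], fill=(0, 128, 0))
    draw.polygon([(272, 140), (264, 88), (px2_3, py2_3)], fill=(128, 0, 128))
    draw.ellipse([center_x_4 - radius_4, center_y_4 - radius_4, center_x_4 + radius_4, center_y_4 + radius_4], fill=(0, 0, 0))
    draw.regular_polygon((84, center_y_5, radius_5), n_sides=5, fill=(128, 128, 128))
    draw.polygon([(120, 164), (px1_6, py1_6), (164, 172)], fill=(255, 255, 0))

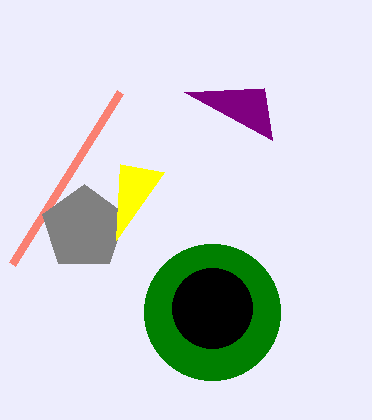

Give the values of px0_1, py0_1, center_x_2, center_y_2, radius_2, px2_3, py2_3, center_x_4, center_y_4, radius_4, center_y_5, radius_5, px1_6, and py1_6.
px0_1 = 12
py0_1 = 264
center_x_2 = 212
center_y_2 = 312
radius_2 = 68
px2_3 = 184
py2_3 = 92
center_x_4 = 212
center_y_4 = 308
radius_4 = 40
center_y_5 = 228
radius_5 = 44
px1_6 = 116
py1_6 = 240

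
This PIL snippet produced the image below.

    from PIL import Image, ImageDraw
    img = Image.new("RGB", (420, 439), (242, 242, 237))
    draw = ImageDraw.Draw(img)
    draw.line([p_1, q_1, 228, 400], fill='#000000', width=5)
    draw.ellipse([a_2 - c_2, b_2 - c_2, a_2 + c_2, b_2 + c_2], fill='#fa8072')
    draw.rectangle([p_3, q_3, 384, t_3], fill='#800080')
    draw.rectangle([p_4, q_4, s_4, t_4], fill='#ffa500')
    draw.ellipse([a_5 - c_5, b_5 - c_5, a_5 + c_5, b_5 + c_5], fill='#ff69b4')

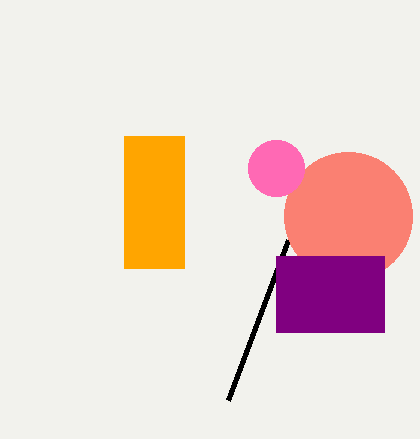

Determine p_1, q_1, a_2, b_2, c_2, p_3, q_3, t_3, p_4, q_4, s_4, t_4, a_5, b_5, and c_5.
p_1 = 288, q_1 = 240, a_2 = 348, b_2 = 216, c_2 = 64, p_3 = 276, q_3 = 256, t_3 = 332, p_4 = 124, q_4 = 136, s_4 = 184, t_4 = 268, a_5 = 276, b_5 = 168, c_5 = 28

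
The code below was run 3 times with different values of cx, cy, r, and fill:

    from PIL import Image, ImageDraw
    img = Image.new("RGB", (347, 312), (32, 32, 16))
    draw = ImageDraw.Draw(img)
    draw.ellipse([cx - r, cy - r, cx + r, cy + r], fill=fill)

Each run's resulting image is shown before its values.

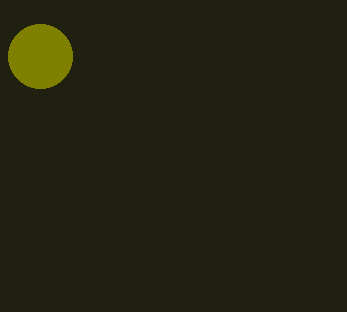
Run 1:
cx = 40
cy = 56
r = 32
fill = 'olive'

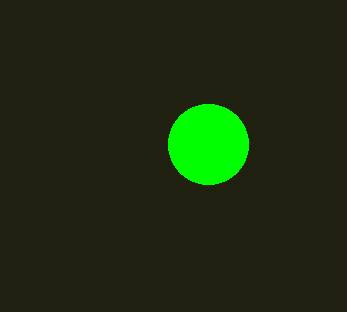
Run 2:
cx = 208, cy = 144, r = 40, fill = 'lime'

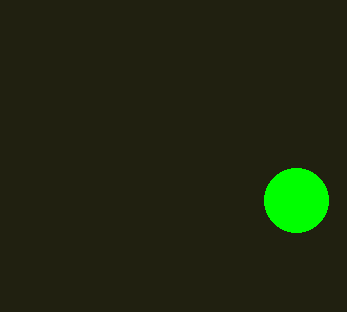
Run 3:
cx = 296
cy = 200
r = 32
fill = 'lime'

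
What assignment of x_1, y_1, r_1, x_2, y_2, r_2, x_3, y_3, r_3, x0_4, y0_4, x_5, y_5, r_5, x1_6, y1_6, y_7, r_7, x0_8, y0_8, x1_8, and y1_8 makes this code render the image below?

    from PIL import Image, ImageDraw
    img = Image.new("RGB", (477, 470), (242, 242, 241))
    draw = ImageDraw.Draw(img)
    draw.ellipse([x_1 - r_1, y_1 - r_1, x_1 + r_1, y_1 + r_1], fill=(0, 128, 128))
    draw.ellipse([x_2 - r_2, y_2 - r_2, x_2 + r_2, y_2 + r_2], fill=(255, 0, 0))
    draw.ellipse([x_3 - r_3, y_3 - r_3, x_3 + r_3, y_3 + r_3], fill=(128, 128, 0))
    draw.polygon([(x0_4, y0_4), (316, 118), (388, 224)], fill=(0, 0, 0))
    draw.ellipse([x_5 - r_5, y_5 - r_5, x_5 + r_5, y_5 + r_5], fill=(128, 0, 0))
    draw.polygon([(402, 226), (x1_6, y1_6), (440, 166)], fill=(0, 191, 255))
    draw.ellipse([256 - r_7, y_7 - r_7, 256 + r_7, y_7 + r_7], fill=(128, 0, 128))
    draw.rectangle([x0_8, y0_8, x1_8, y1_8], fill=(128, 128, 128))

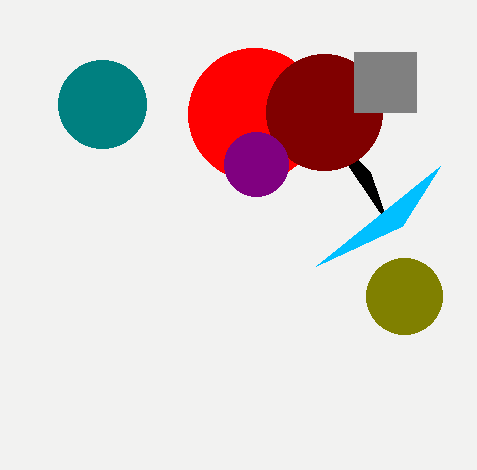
x_1 = 102; y_1 = 104; r_1 = 44; x_2 = 254; y_2 = 114; r_2 = 66; x_3 = 404; y_3 = 296; r_3 = 38; x0_4 = 370; y0_4 = 172; x_5 = 324; y_5 = 112; r_5 = 58; x1_6 = 316; y1_6 = 266; y_7 = 164; r_7 = 32; x0_8 = 354; y0_8 = 52; x1_8 = 416; y1_8 = 112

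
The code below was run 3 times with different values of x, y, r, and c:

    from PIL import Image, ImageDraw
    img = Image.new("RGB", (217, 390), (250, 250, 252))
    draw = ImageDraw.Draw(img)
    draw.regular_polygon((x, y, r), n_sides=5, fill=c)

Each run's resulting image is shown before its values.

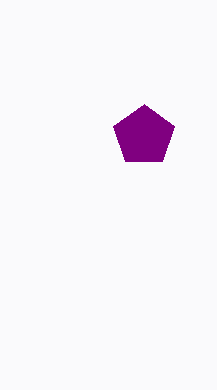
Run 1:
x = 144
y = 136
r = 32
c = 'purple'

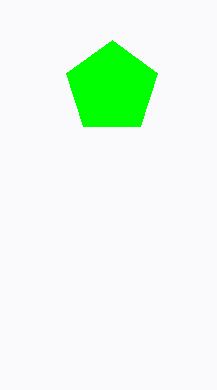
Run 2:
x = 112, y = 88, r = 48, c = 'lime'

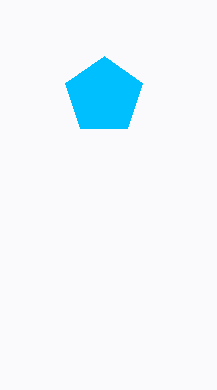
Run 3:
x = 104, y = 96, r = 40, c = 'deepskyblue'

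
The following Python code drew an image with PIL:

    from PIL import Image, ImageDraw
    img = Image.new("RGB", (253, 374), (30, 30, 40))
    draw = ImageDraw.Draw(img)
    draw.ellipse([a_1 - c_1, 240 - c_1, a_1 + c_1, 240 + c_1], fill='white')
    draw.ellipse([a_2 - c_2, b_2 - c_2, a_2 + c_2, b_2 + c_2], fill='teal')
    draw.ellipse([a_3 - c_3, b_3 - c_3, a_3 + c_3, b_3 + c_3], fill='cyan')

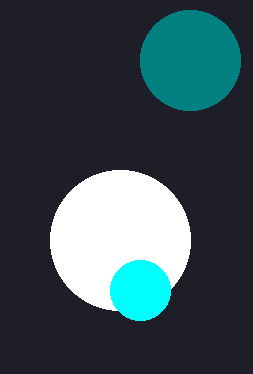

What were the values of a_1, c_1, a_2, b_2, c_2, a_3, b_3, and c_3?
a_1 = 120; c_1 = 70; a_2 = 190; b_2 = 60; c_2 = 50; a_3 = 140; b_3 = 290; c_3 = 30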